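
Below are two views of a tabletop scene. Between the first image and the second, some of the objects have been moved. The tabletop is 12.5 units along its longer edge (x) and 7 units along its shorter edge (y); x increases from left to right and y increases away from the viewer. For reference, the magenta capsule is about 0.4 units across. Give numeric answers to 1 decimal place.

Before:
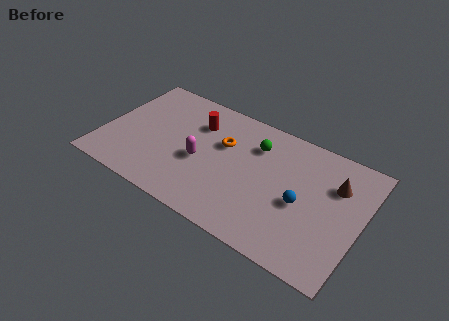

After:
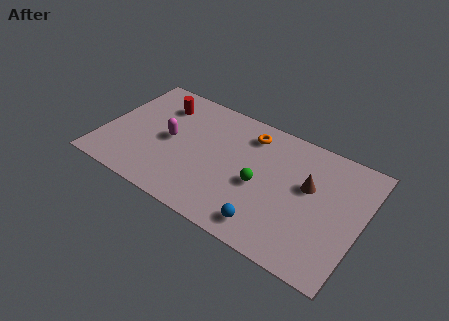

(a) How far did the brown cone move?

1.4

From (11.1, 4.9) to (9.9, 4.2), the brown cone covered √(1.2² + 0.7²) ≈ 1.4 units.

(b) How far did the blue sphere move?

2.4

From (9.7, 3.1) to (8.4, 1.1), the blue sphere covered √(1.3² + 2.0²) ≈ 2.4 units.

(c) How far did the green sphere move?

2.2

From (7.2, 5.2) to (7.7, 3.1), the green sphere covered √(0.5² + 2.1²) ≈ 2.2 units.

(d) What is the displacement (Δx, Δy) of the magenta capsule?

(-1.6, 0.5)

From the two frames, the magenta capsule sits at roughly (4.8, 3.0) before and (3.2, 3.5) after.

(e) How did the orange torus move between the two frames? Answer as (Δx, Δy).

(1.1, 1.2)

The orange torus was at about (5.7, 4.5) and moved to about (6.8, 5.7).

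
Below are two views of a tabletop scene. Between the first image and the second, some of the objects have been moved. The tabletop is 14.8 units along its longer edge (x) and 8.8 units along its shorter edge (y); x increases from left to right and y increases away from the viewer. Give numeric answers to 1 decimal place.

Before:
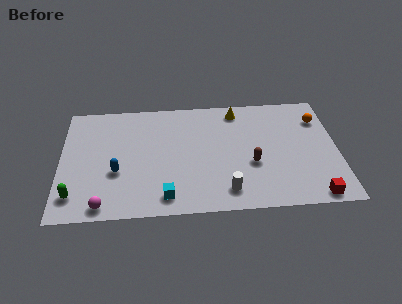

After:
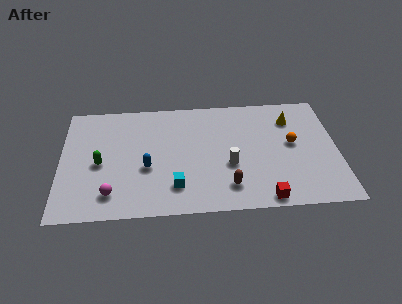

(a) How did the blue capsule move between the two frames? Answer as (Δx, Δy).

(1.6, 0.2)

The blue capsule was at about (3.0, 3.3) and moved to about (4.6, 3.5).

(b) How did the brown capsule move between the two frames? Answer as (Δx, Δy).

(-1.3, -1.6)

From the two frames, the brown capsule sits at roughly (10.2, 3.4) before and (8.9, 1.8) after.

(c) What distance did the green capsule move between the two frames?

2.6

From (0.8, 1.7) to (2.1, 4.0), the green capsule covered √(1.3² + 2.3²) ≈ 2.6 units.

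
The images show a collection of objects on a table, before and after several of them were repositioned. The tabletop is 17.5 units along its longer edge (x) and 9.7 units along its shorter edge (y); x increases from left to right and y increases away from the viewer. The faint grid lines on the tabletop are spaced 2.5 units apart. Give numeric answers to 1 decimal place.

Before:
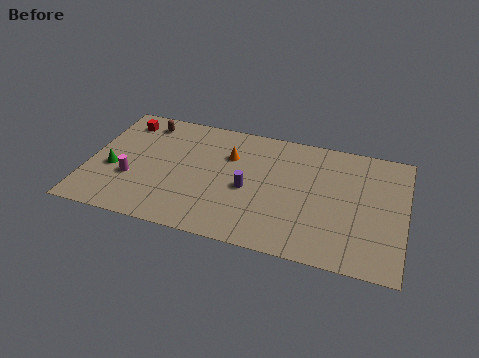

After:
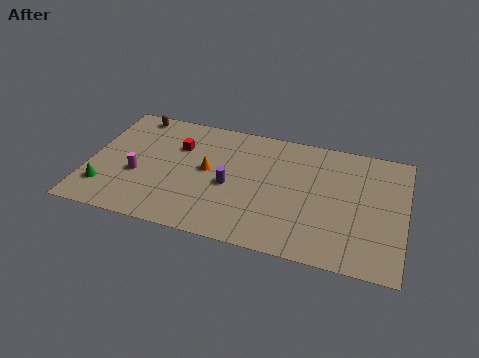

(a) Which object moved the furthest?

the red cube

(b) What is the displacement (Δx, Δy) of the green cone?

(-0.3, -1.6)

From the two frames, the green cone sits at roughly (1.4, 3.9) before and (1.1, 2.3) after.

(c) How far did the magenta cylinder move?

0.5

The magenta cylinder moved from about (2.5, 3.4) to (2.8, 3.8), a distance of √(0.3² + 0.4²) ≈ 0.5.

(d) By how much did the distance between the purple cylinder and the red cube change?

-4.3

They were about 8.2 units apart before and 3.9 after — 4.3 units closer together.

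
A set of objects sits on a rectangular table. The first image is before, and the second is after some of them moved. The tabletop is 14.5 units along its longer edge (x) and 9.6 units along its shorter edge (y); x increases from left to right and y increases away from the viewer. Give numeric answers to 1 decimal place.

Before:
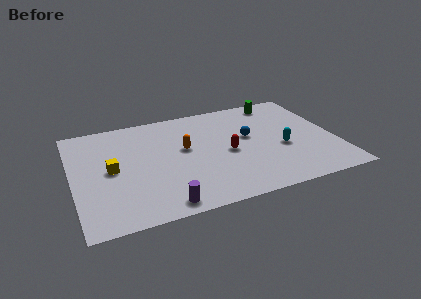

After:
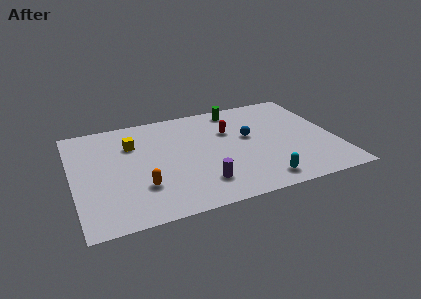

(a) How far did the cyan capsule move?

3.0

The cyan capsule moved from about (11.5, 3.9) to (10.0, 1.3), a distance of √(1.5² + 2.6²) ≈ 3.0.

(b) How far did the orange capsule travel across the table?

3.7

The orange capsule moved from about (6.2, 5.5) to (3.6, 2.8), a distance of √(2.6² + 2.7²) ≈ 3.7.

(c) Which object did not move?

the blue sphere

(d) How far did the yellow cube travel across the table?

2.4

The yellow cube moved from about (2.1, 4.8) to (3.4, 6.8), a distance of √(1.3² + 2.0²) ≈ 2.4.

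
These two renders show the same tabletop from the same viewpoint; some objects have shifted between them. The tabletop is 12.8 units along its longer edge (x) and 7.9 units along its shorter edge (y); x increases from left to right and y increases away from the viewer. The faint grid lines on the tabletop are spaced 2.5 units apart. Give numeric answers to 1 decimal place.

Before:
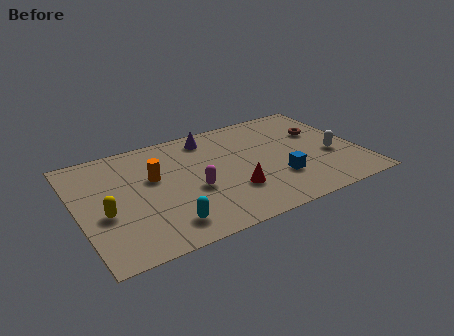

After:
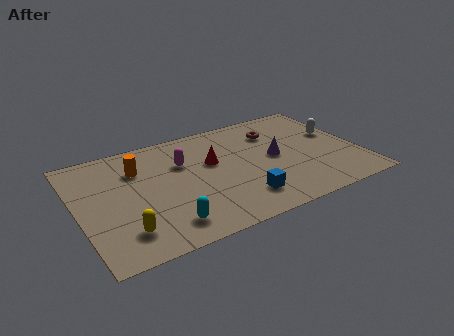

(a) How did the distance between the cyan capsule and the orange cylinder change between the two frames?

+1.0

They were about 3.4 units apart before and 4.4 after — 1.0 units further apart.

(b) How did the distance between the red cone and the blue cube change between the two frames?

+1.1

They were about 2.1 units apart before and 3.2 after — 1.1 units further apart.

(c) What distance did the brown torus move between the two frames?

2.2

From (11.3, 5.1) to (9.3, 5.9), the brown torus covered √(2.0² + 0.8²) ≈ 2.2 units.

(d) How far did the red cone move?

2.5

From (6.8, 2.4) to (6.2, 4.8), the red cone covered √(0.6² + 2.4²) ≈ 2.5 units.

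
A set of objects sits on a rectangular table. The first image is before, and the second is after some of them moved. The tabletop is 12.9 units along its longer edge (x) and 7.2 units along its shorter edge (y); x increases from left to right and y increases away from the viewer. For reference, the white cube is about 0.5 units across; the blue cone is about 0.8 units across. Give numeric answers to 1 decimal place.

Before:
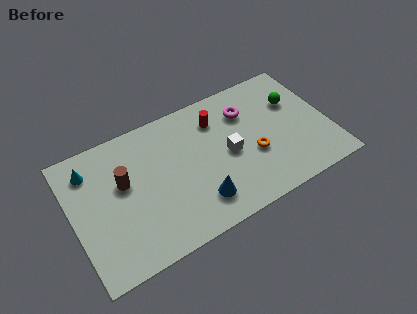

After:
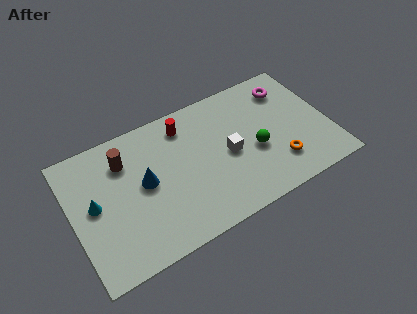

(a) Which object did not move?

the white cube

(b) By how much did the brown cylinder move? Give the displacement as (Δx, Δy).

(0.2, 1.1)

The brown cylinder was at about (2.6, 4.3) and moved to about (2.8, 5.4).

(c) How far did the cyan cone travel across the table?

1.9

The cyan cone was near (1.1, 5.7) before and (1.1, 3.8) after, so it travelled √(0.0² + 1.9²) ≈ 1.9 units.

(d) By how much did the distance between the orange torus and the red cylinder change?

+2.8

They were about 3.1 units apart before and 5.9 after — 2.8 units further apart.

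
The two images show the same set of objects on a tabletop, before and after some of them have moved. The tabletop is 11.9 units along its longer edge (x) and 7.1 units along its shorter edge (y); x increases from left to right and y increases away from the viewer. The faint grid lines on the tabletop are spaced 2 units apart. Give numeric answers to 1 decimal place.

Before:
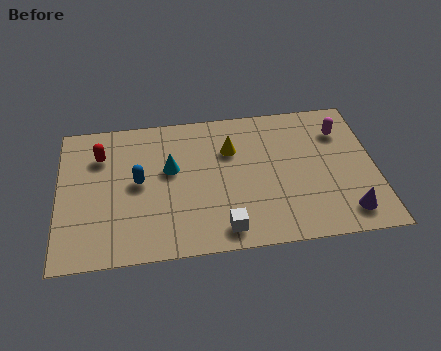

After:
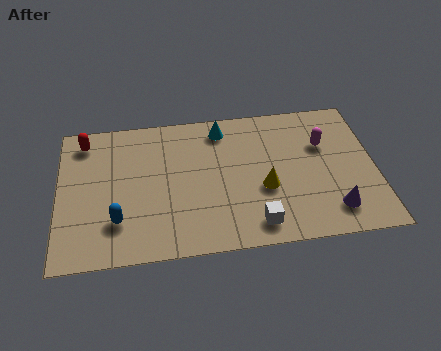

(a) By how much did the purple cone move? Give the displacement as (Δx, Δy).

(-0.5, 0.2)

The purple cone started near (10.7, 1.2) and ended near (10.2, 1.4).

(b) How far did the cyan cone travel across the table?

2.7

The cyan cone was near (4.2, 4.2) before and (6.2, 6.0) after, so it travelled √(2.0² + 1.8²) ≈ 2.7 units.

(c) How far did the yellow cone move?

2.4

The yellow cone moved from about (6.5, 4.9) to (7.7, 2.8), a distance of √(1.2² + 2.1²) ≈ 2.4.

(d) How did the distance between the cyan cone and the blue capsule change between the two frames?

+4.4

They were about 1.3 units apart before and 5.7 after — 4.4 units further apart.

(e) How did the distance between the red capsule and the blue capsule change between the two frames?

+2.2

Before: roughly 2.1 units apart; after: 4.3. That's 2.2 units further apart.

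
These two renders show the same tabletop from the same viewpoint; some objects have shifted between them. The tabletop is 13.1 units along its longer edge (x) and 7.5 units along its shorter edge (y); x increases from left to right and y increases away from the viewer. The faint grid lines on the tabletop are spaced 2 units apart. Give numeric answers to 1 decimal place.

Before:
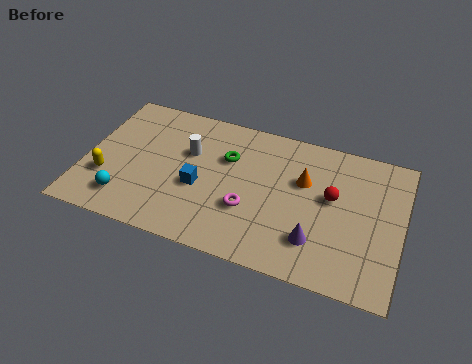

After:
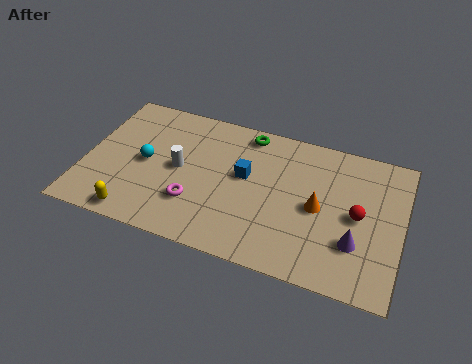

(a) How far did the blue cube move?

2.2

The blue cube moved from about (4.8, 3.1) to (6.6, 4.3), a distance of √(1.8² + 1.2²) ≈ 2.2.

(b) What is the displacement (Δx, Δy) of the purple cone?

(1.6, 0.4)

From the two frames, the purple cone sits at roughly (9.7, 1.9) before and (11.3, 2.3) after.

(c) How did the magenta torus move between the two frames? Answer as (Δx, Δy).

(-2.2, -0.4)

The magenta torus started near (6.9, 2.6) and ended near (4.7, 2.2).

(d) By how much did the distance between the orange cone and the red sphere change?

+0.3

They were about 1.3 units apart before and 1.6 after — 0.3 units further apart.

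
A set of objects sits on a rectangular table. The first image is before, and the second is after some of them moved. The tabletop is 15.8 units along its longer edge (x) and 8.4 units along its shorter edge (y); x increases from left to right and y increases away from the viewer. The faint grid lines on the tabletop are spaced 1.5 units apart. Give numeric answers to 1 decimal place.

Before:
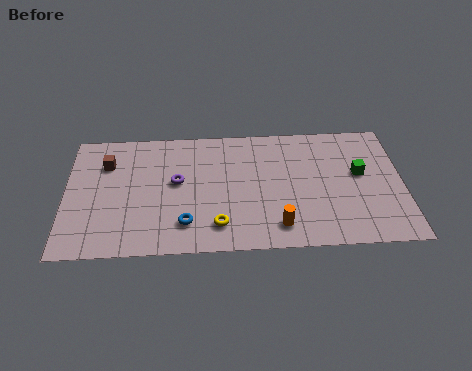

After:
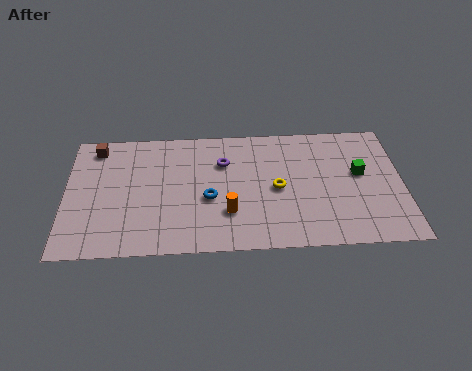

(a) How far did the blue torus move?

1.9

The blue torus moved from about (5.6, 1.9) to (6.7, 3.5), a distance of √(1.1² + 1.6²) ≈ 1.9.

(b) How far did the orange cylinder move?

2.5

The orange cylinder moved from about (9.9, 1.5) to (7.6, 2.5), a distance of √(2.3² + 1.0²) ≈ 2.5.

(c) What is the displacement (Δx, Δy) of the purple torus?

(2.2, 1.2)

The purple torus was at about (5.2, 4.7) and moved to about (7.4, 5.9).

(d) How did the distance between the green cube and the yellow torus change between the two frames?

-3.4

Before: roughly 7.4 units apart; after: 4.0. That's 3.4 units closer together.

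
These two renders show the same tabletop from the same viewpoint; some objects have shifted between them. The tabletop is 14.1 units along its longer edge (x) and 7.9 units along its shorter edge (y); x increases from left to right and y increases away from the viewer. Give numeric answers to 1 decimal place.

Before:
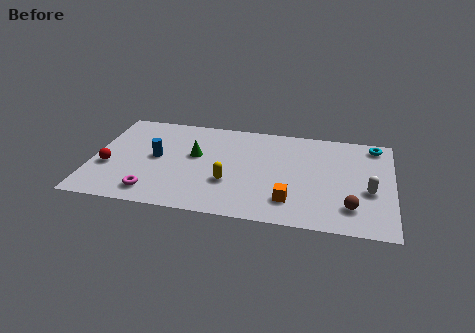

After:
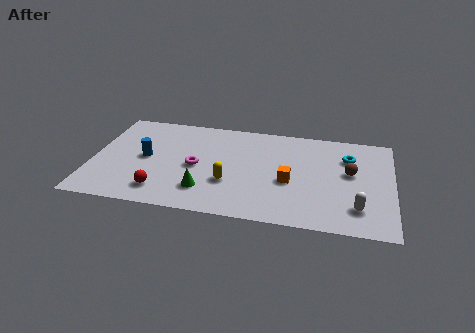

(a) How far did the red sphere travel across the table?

3.0

The red sphere moved from about (0.8, 3.0) to (3.4, 1.5), a distance of √(2.6² + 1.5²) ≈ 3.0.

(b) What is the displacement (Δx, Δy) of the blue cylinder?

(-0.5, -0.1)

The blue cylinder started near (3.0, 4.1) and ended near (2.5, 4.0).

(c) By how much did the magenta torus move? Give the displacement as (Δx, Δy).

(1.9, 2.4)

The magenta torus started near (3.0, 1.3) and ended near (4.9, 3.7).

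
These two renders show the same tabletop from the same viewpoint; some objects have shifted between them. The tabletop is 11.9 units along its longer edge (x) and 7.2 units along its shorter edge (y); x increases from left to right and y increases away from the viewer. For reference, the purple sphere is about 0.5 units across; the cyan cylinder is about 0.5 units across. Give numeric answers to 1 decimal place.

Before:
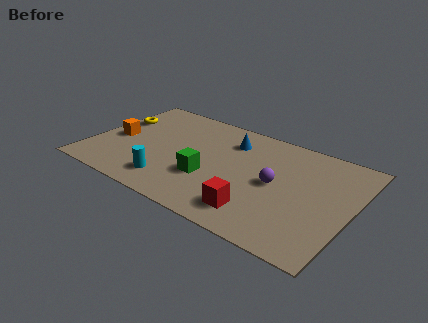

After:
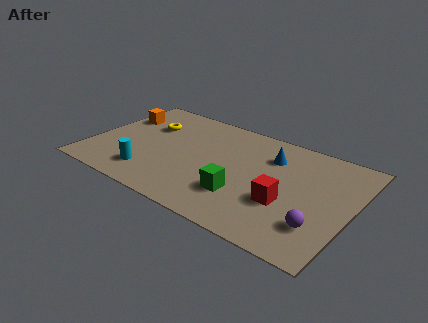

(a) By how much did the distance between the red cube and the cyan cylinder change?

+2.2

The distance was about 4.0 in the first image and 6.2 in the second, so they moved 2.2 units further apart.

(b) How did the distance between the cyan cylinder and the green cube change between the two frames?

+2.3

They were about 1.9 units apart before and 4.2 after — 2.3 units further apart.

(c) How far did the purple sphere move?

2.8

From (8.5, 3.6) to (10.7, 1.9), the purple sphere covered √(2.2² + 1.7²) ≈ 2.8 units.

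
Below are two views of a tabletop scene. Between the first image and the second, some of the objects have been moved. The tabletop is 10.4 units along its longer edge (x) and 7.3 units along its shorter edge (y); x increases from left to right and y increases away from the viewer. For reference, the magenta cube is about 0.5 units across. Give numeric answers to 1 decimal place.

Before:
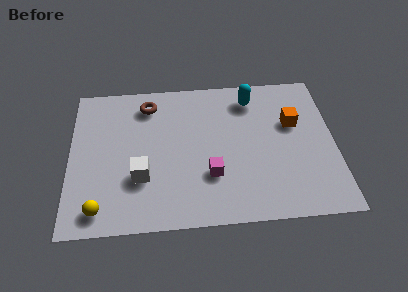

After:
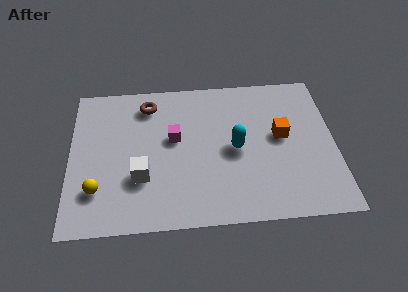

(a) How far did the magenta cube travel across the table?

2.4

The magenta cube was near (5.5, 2.3) before and (4.1, 4.2) after, so it travelled √(1.4² + 1.9²) ≈ 2.4 units.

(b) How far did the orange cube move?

0.8

The orange cube moved from about (8.8, 4.6) to (8.3, 4.0), a distance of √(0.5² + 0.6²) ≈ 0.8.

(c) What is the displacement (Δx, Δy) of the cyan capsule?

(-0.7, -2.5)

The cyan capsule was at about (7.2, 6.0) and moved to about (6.5, 3.5).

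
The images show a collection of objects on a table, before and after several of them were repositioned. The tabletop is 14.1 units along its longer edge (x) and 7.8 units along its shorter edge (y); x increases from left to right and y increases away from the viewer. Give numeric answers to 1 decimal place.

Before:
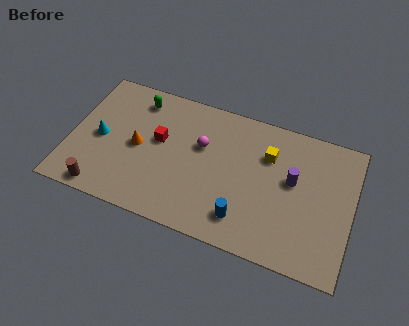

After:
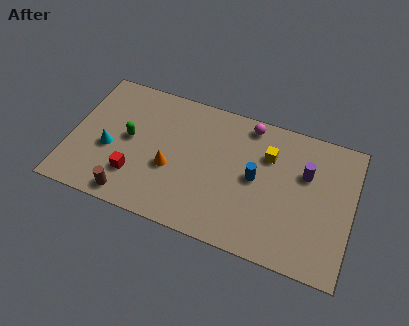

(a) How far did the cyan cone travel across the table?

0.7

The cyan cone moved from about (1.5, 3.7) to (2.0, 3.2), a distance of √(0.5² + 0.5²) ≈ 0.7.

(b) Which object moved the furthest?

the magenta sphere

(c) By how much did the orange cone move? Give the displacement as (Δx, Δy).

(1.7, -0.7)

The orange cone was at about (3.4, 3.8) and moved to about (5.1, 3.1).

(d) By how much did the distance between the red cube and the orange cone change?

+0.8

The distance was about 1.2 in the first image and 2.0 in the second, so they moved 0.8 units further apart.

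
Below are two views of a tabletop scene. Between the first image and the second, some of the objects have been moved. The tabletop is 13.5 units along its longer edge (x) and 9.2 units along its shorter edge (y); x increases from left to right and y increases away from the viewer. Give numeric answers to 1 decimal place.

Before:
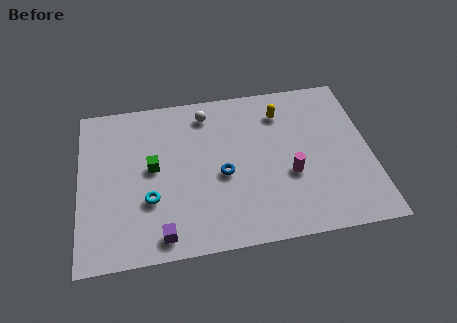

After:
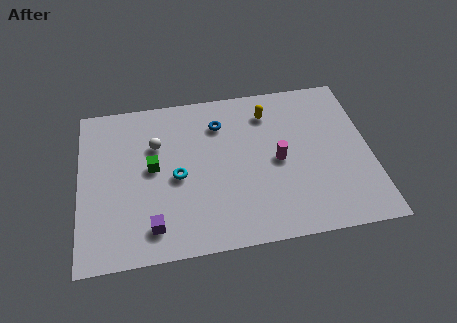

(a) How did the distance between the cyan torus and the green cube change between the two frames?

-0.5

Before: roughly 1.8 units apart; after: 1.3. That's 0.5 units closer together.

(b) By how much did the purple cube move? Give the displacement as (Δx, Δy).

(-0.4, 0.5)

From the two frames, the purple cube sits at roughly (3.7, 1.1) before and (3.3, 1.6) after.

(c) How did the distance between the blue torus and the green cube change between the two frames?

+0.5

The distance was about 3.3 in the first image and 3.8 in the second, so they moved 0.5 units further apart.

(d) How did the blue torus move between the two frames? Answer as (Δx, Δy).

(0.0, 3.0)

From the two frames, the blue torus sits at roughly (6.6, 4.0) before and (6.6, 7.0) after.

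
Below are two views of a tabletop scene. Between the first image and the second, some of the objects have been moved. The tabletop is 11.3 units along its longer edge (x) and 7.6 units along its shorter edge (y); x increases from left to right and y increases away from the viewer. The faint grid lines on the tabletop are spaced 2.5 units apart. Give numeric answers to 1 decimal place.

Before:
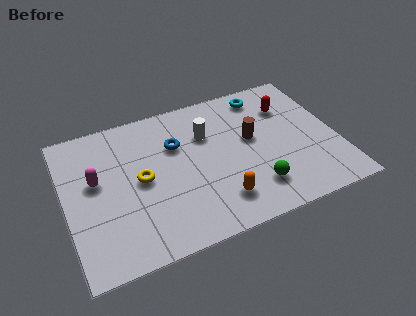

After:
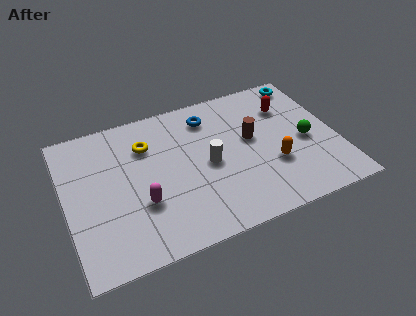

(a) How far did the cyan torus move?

1.8

From (8.6, 6.5) to (10.4, 6.7), the cyan torus covered √(1.8² + 0.2²) ≈ 1.8 units.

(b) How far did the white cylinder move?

1.6

The white cylinder moved from about (6.0, 5.2) to (5.9, 3.6), a distance of √(0.1² + 1.6²) ≈ 1.6.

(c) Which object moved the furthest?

the green sphere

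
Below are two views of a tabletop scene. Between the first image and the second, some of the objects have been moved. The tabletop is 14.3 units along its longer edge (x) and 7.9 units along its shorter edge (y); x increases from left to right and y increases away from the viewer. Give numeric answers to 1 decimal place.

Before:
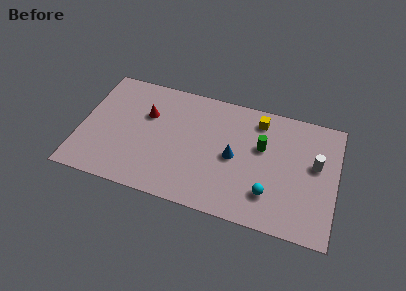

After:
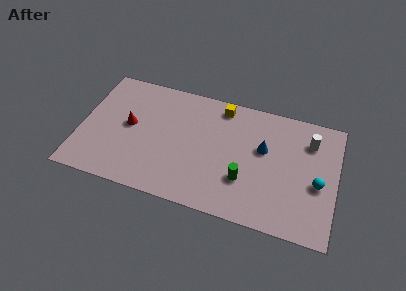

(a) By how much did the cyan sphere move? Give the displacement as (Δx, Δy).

(2.6, 1.4)

The cyan sphere was at about (10.7, 2.0) and moved to about (13.3, 3.4).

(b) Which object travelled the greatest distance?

the cyan sphere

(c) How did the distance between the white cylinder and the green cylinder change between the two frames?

+1.9

Before: roughly 3.0 units apart; after: 4.9. That's 1.9 units further apart.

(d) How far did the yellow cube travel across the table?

2.1

The yellow cube was near (9.8, 6.6) before and (7.7, 6.9) after, so it travelled √(2.1² + 0.3²) ≈ 2.1 units.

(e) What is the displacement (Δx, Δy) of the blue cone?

(1.6, 1.0)

The blue cone was at about (8.6, 3.8) and moved to about (10.2, 4.8).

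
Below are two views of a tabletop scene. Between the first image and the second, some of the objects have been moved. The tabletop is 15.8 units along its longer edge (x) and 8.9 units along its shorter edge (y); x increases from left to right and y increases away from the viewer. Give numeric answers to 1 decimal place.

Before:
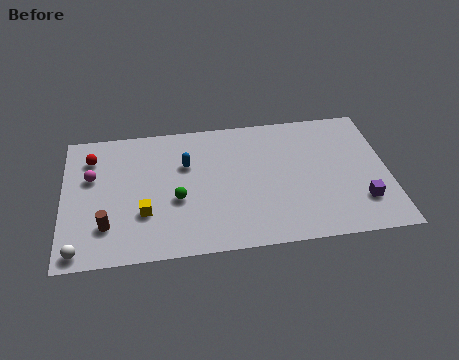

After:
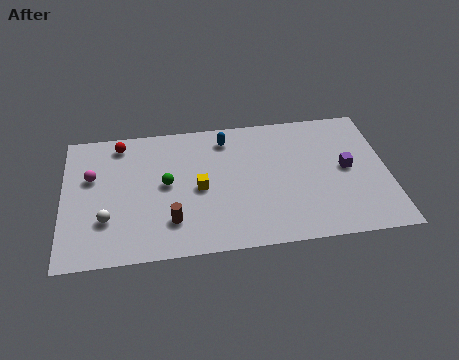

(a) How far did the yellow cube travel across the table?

3.0

From (3.9, 2.9) to (6.6, 4.2), the yellow cube covered √(2.7² + 1.3²) ≈ 3.0 units.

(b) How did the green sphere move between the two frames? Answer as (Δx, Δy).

(-0.5, 1.1)

From the two frames, the green sphere sits at roughly (5.5, 3.6) before and (5.0, 4.7) after.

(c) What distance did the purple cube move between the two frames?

2.4

The purple cube moved from about (14.4, 2.3) to (13.8, 4.6), a distance of √(0.6² + 2.3²) ≈ 2.4.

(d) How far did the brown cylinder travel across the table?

3.1

The brown cylinder moved from about (2.1, 2.3) to (5.2, 2.2), a distance of √(3.1² + 0.1²) ≈ 3.1.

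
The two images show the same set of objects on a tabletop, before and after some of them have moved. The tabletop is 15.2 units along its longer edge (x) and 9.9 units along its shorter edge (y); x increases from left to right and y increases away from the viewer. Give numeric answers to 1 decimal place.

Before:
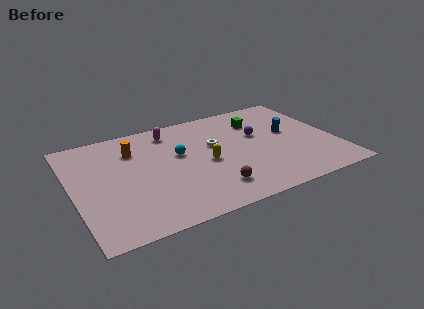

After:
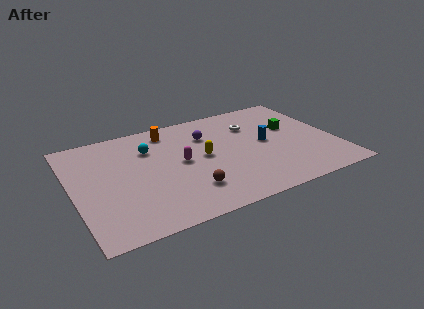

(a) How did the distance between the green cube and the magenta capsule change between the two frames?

+1.6

The distance was about 5.2 in the first image and 6.8 in the second, so they moved 1.6 units further apart.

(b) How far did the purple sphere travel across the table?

3.1

From (10.9, 6.0) to (8.0, 7.1), the purple sphere covered √(2.9² + 1.1²) ≈ 3.1 units.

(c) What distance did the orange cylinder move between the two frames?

2.5

From (3.7, 7.3) to (5.9, 8.4), the orange cylinder covered √(2.2² + 1.1²) ≈ 2.5 units.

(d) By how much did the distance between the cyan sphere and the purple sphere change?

-1.3

They were about 4.7 units apart before and 3.4 after — 1.3 units closer together.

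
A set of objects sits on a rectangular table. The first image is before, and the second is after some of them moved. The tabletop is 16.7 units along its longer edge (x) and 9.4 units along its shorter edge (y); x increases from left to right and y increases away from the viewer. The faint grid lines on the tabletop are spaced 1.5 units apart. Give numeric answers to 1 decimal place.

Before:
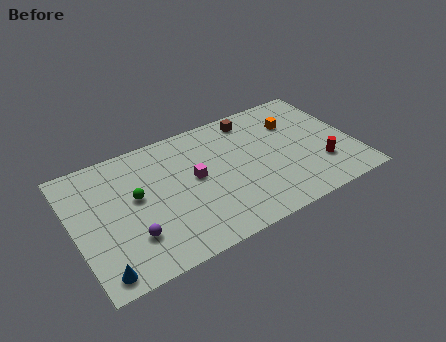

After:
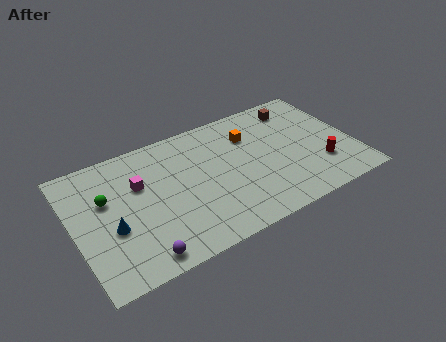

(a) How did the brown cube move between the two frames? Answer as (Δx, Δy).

(2.8, -0.3)

The brown cube was at about (11.1, 8.1) and moved to about (13.9, 7.8).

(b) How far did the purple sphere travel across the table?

1.5

From (3.1, 2.6) to (3.4, 1.1), the purple sphere covered √(0.3² + 1.5²) ≈ 1.5 units.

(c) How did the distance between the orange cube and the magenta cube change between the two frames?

+0.3

The distance was about 6.5 in the first image and 6.8 in the second, so they moved 0.3 units further apart.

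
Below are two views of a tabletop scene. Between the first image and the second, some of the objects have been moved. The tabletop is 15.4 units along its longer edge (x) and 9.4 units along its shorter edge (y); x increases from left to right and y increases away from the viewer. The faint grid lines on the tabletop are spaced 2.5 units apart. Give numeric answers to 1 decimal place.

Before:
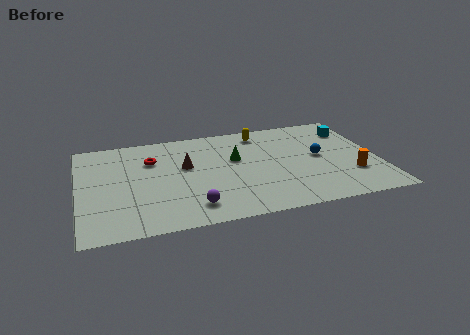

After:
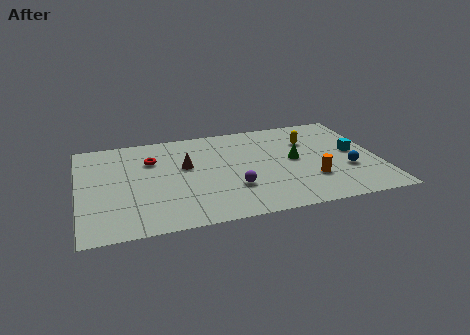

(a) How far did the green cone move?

3.1

From (8.1, 5.7) to (11.1, 4.9), the green cone covered √(3.0² + 0.8²) ≈ 3.1 units.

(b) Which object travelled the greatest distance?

the green cone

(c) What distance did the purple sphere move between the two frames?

2.5

The purple sphere moved from about (5.6, 1.7) to (7.8, 2.9), a distance of √(2.2² + 1.2²) ≈ 2.5.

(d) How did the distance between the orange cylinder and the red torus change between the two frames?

-1.9

Before: roughly 10.8 units apart; after: 8.9. That's 1.9 units closer together.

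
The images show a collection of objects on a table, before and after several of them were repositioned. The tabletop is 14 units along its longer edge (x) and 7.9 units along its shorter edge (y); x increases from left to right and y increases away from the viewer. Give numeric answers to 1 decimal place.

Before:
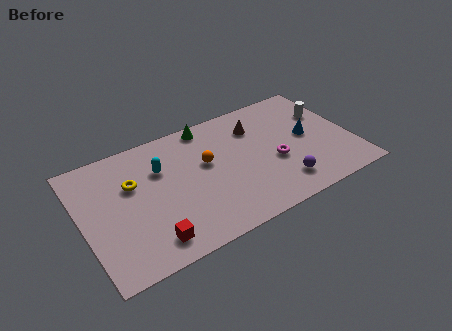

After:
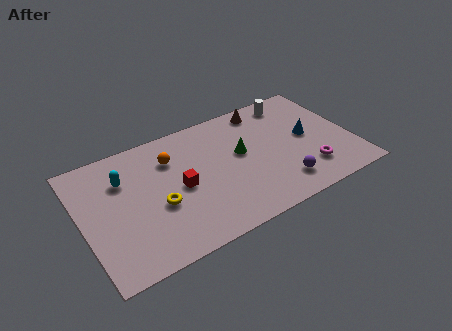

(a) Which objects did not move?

the purple sphere and the blue cone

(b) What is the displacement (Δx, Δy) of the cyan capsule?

(-1.9, 0.2)

The cyan capsule was at about (4.2, 5.4) and moved to about (2.3, 5.6).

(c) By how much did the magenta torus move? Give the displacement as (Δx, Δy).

(1.6, -1.3)

The magenta torus started near (9.9, 3.2) and ended near (11.5, 1.9).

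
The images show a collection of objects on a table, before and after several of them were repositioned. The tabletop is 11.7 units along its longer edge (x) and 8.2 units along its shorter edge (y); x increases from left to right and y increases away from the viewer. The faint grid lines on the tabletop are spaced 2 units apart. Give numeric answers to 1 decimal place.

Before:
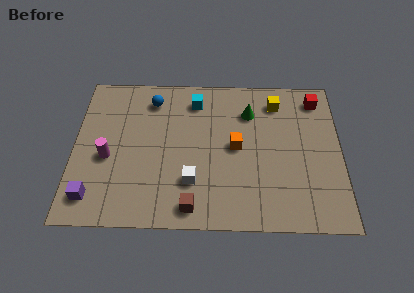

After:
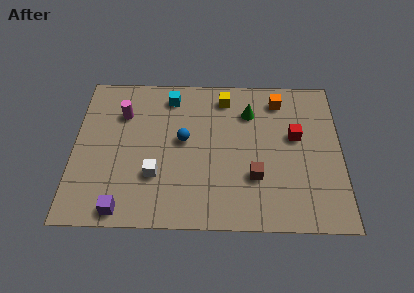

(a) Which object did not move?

the green cone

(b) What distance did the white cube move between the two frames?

1.6

The white cube was near (5.2, 2.3) before and (3.6, 2.6) after, so it travelled √(1.6² + 0.3²) ≈ 1.6 units.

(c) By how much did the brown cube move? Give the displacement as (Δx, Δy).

(2.7, 1.6)

The brown cube started near (5.2, 1.0) and ended near (7.9, 2.6).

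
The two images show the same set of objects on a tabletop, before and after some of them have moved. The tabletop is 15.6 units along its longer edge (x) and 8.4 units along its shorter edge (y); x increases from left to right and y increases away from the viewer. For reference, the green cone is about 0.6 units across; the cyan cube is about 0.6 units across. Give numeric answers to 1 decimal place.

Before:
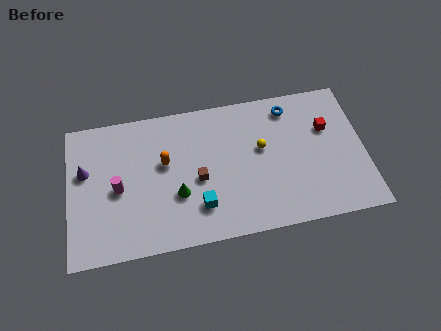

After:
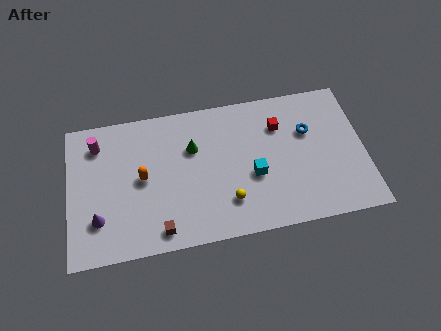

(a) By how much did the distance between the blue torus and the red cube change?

-0.9

They were about 2.5 units apart before and 1.6 after — 0.9 units closer together.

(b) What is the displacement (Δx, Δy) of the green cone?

(0.9, 2.6)

The green cone was at about (5.7, 3.0) and moved to about (6.6, 5.6).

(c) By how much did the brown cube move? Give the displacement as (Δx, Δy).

(-2.1, -2.6)

From the two frames, the brown cube sits at roughly (6.8, 3.7) before and (4.7, 1.1) after.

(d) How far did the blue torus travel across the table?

1.8

From (11.8, 7.1) to (12.7, 5.5), the blue torus covered √(0.9² + 1.6²) ≈ 1.8 units.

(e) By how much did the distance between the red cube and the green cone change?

-3.8

They were about 8.4 units apart before and 4.6 after — 3.8 units closer together.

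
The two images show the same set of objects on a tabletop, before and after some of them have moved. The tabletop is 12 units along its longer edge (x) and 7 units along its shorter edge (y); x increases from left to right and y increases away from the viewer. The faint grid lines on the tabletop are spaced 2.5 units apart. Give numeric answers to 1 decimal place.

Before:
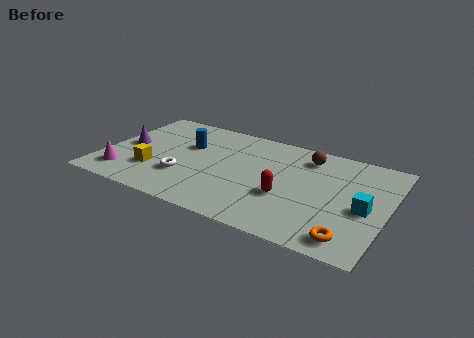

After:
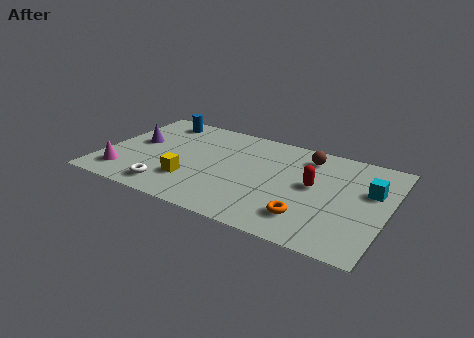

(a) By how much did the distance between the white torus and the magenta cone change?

-0.6

Before: roughly 2.6 units apart; after: 2.0. That's 0.6 units closer together.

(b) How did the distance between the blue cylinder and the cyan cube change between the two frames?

+1.6

They were about 7.8 units apart before and 9.4 after — 1.6 units further apart.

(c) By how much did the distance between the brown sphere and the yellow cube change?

-1.3

They were about 7.1 units apart before and 5.8 after — 1.3 units closer together.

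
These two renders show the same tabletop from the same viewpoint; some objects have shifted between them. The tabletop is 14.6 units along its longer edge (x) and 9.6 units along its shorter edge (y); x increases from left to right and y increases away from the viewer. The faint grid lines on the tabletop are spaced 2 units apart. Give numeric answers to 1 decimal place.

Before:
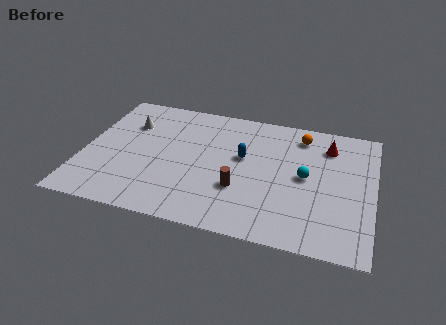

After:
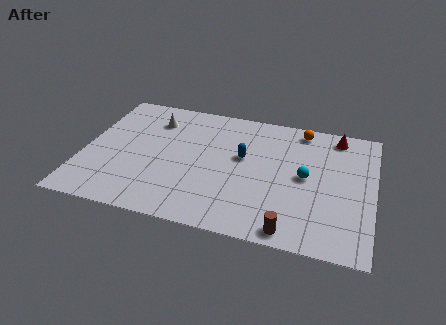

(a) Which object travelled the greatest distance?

the brown cylinder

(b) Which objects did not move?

the blue capsule and the cyan sphere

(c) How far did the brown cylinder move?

3.5

The brown cylinder was near (8.0, 3.2) before and (10.7, 0.9) after, so it travelled √(2.7² + 2.3²) ≈ 3.5 units.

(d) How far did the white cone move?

1.3

The white cone was near (2.1, 6.8) before and (3.3, 7.4) after, so it travelled √(1.2² + 0.6²) ≈ 1.3 units.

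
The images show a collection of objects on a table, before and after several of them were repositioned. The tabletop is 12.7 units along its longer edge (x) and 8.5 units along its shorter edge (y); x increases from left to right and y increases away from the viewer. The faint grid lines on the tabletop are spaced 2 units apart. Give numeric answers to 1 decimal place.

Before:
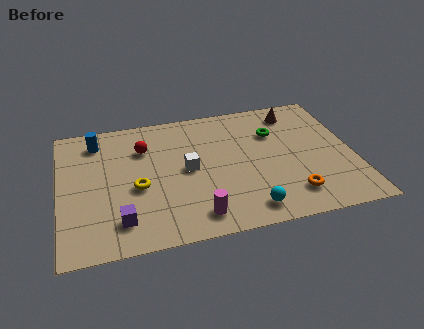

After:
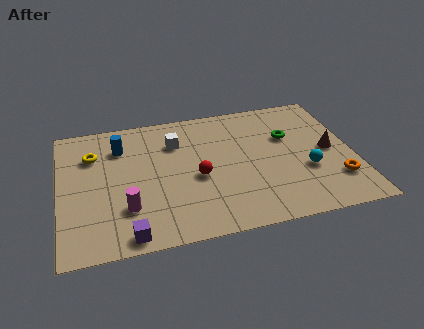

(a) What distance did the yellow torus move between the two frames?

3.1

The yellow torus was near (3.3, 3.6) before and (1.5, 6.1) after, so it travelled √(1.8² + 2.5²) ≈ 3.1 units.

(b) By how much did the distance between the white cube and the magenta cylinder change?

+1.4

The distance was about 3.0 in the first image and 4.4 in the second, so they moved 1.4 units further apart.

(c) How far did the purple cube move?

0.9

The purple cube was near (2.5, 1.7) before and (2.8, 0.8) after, so it travelled √(0.3² + 0.9²) ≈ 0.9 units.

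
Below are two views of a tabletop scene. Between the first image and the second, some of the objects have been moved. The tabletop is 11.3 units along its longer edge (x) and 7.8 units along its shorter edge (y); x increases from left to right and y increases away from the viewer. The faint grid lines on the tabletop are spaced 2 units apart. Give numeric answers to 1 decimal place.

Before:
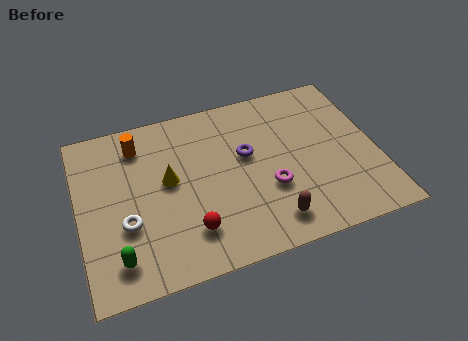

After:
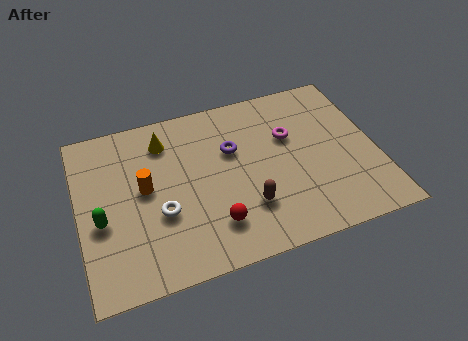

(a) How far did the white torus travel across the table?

1.3

The white torus moved from about (1.7, 2.8) to (3.0, 2.9), a distance of √(1.3² + 0.1²) ≈ 1.3.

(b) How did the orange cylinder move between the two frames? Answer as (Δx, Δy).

(0.1, -2.1)

The orange cylinder started near (2.4, 6.3) and ended near (2.5, 4.2).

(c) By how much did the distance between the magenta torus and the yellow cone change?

+0.9

The distance was about 4.0 in the first image and 4.9 in the second, so they moved 0.9 units further apart.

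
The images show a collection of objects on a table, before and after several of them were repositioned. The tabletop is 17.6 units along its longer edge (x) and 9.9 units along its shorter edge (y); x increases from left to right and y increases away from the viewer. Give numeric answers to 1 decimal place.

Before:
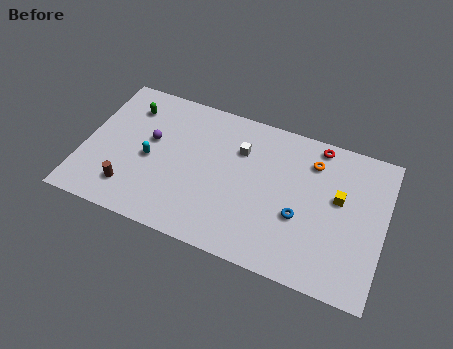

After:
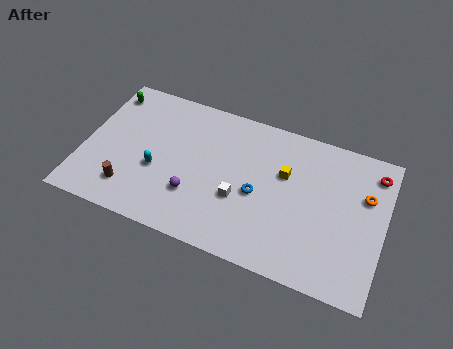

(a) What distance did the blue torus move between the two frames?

2.6

From (12.8, 3.8) to (10.3, 4.4), the blue torus covered √(2.5² + 0.6²) ≈ 2.6 units.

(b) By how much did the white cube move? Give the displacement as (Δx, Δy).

(0.3, -3.3)

The white cube started near (9.0, 7.0) and ended near (9.3, 3.7).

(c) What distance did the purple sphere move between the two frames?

4.0

The purple sphere moved from about (3.8, 5.8) to (6.7, 3.0), a distance of √(2.9² + 2.8²) ≈ 4.0.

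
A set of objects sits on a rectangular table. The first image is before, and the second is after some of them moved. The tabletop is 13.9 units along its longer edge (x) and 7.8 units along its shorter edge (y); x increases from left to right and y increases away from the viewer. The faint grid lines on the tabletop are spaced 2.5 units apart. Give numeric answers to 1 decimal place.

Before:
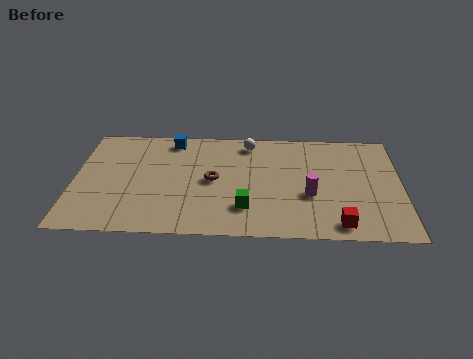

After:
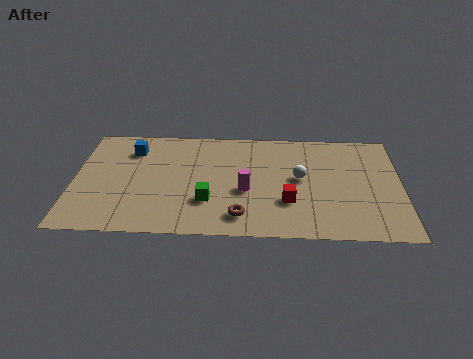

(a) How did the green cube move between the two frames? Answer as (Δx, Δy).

(-1.6, 0.4)

The green cube started near (7.3, 2.0) and ended near (5.7, 2.4).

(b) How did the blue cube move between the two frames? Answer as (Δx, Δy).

(-1.7, -0.8)

The blue cube started near (4.1, 6.8) and ended near (2.4, 6.0).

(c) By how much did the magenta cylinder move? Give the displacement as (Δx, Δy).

(-2.7, 0.2)

The magenta cylinder was at about (10.0, 3.0) and moved to about (7.3, 3.2).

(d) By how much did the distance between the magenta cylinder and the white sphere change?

-2.0

Before: roughly 4.5 units apart; after: 2.5. That's 2.0 units closer together.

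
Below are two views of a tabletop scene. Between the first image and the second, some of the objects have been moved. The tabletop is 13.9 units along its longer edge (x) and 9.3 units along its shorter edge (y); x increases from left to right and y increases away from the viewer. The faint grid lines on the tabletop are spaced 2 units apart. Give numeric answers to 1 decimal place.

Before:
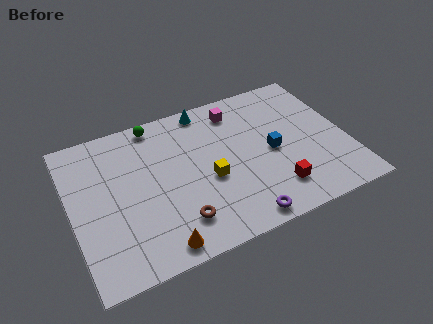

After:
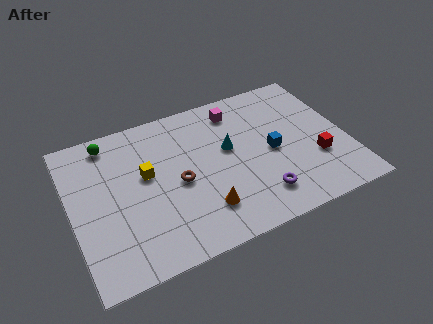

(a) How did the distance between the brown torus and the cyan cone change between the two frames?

-3.9

The distance was about 6.8 in the first image and 2.9 in the second, so they moved 3.9 units closer together.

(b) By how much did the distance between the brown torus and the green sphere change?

-1.5

They were about 6.4 units apart before and 4.9 after — 1.5 units closer together.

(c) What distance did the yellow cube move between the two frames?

3.4

From (6.8, 3.9) to (3.8, 5.4), the yellow cube covered √(3.0² + 1.5²) ≈ 3.4 units.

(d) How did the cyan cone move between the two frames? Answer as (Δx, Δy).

(0.8, -3.0)

The cyan cone started near (7.2, 8.4) and ended near (8.0, 5.4).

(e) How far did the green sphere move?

2.4

From (4.6, 8.4) to (2.2, 8.1), the green sphere covered √(2.4² + 0.3²) ≈ 2.4 units.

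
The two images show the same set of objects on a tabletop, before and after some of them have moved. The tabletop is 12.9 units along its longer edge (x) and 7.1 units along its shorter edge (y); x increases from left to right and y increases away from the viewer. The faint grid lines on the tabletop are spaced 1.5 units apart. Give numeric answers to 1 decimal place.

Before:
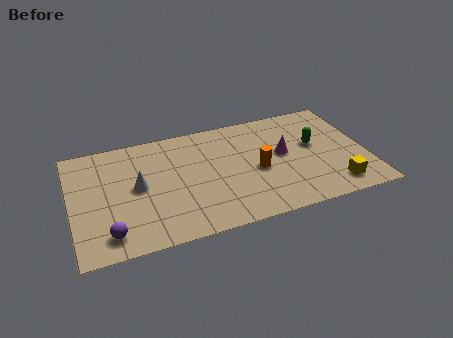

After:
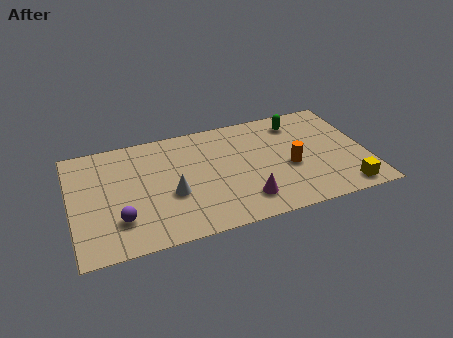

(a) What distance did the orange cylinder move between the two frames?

1.4

From (8.1, 3.2) to (9.5, 3.0), the orange cylinder covered √(1.4² + 0.2²) ≈ 1.4 units.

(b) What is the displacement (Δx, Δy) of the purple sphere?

(0.5, 0.7)

The purple sphere started near (1.5, 1.2) and ended near (2.0, 1.9).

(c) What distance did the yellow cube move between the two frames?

0.5

The yellow cube was near (11.3, 1.2) before and (11.7, 0.9) after, so it travelled √(0.4² + 0.3²) ≈ 0.5 units.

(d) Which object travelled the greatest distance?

the magenta cone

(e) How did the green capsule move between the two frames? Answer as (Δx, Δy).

(-0.6, 1.7)

The green capsule started near (10.7, 4.1) and ended near (10.1, 5.8).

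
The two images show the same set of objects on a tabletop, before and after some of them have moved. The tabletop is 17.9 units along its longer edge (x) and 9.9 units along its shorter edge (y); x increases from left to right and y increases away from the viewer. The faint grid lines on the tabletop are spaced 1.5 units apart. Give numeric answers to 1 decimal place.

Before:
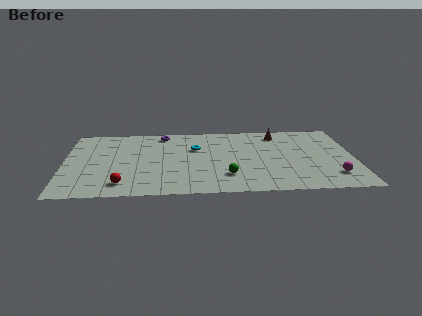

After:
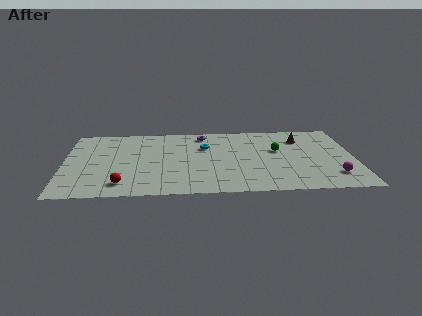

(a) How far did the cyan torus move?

0.6

The cyan torus was near (8.1, 6.5) before and (8.7, 6.7) after, so it travelled √(0.6² + 0.2²) ≈ 0.6 units.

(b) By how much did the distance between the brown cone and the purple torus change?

-1.0

Before: roughly 7.2 units apart; after: 6.2. That's 1.0 units closer together.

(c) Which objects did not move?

the red sphere and the magenta sphere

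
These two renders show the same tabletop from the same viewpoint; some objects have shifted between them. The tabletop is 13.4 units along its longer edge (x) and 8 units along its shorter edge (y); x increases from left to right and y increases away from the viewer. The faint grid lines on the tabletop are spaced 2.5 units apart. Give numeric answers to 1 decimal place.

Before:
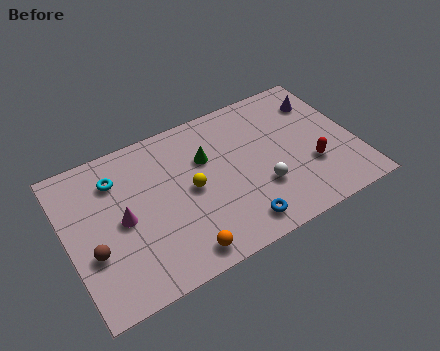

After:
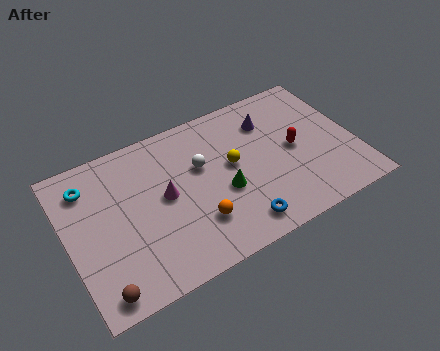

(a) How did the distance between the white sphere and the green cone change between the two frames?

-1.5

The distance was about 3.5 in the first image and 2.0 in the second, so they moved 1.5 units closer together.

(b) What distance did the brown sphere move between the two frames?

2.0

The brown sphere was near (1.0, 2.9) before and (1.1, 0.9) after, so it travelled √(0.1² + 2.0²) ≈ 2.0 units.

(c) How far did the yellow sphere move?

2.0

From (5.7, 4.0) to (7.7, 4.4), the yellow sphere covered √(2.0² + 0.4²) ≈ 2.0 units.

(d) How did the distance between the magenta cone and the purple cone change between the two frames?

-4.4

Before: roughly 9.9 units apart; after: 5.5. That's 4.4 units closer together.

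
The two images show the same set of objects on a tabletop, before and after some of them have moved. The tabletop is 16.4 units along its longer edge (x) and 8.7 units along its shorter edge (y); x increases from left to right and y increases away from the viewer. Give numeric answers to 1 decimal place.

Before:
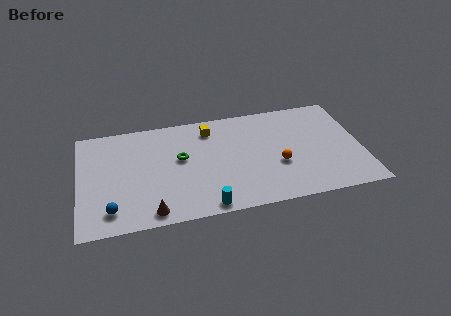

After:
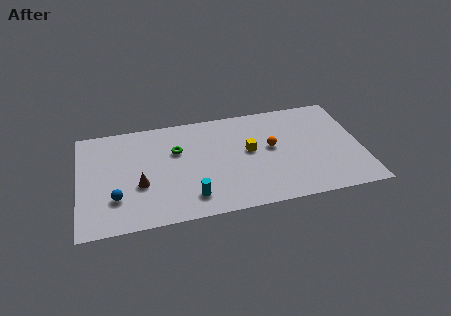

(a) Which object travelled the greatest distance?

the yellow cube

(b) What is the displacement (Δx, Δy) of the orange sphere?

(-0.3, 1.5)

From the two frames, the orange sphere sits at roughly (11.5, 3.3) before and (11.2, 4.8) after.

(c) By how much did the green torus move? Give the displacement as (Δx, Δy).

(-0.2, 0.7)

The green torus started near (5.9, 5.0) and ended near (5.7, 5.7).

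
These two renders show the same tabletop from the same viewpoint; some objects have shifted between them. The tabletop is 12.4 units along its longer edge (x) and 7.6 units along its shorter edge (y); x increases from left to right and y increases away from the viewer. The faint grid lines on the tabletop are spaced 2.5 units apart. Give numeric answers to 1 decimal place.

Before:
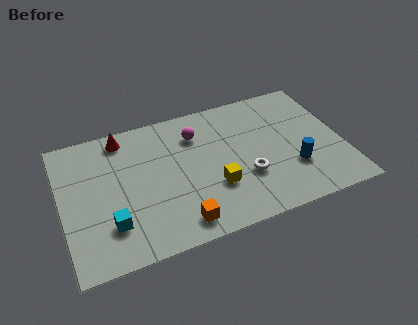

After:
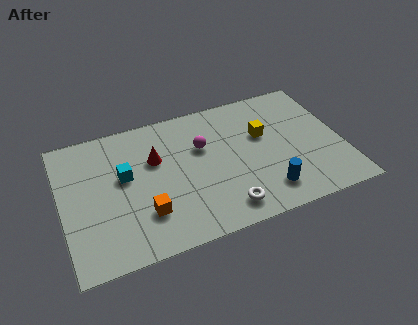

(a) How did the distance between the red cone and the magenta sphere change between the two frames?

-1.2

The distance was about 3.3 in the first image and 2.1 in the second, so they moved 1.2 units closer together.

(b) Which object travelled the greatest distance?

the yellow cube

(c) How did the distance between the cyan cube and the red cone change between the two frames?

-3.2

Before: roughly 4.7 units apart; after: 1.5. That's 3.2 units closer together.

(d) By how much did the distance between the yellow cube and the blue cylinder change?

-0.3

Before: roughly 3.5 units apart; after: 3.2. That's 0.3 units closer together.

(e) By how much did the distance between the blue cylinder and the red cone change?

-2.6

Before: roughly 8.3 units apart; after: 5.7. That's 2.6 units closer together.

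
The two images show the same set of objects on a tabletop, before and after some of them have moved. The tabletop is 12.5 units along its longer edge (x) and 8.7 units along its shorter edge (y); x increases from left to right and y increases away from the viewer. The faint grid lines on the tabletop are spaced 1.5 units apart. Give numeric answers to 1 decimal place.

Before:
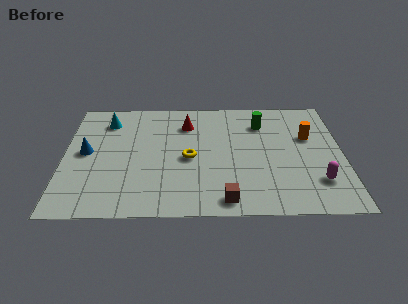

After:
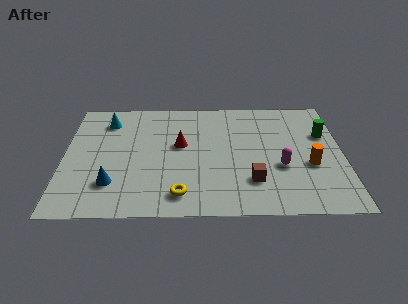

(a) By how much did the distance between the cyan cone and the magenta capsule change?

-1.9

They were about 10.5 units apart before and 8.6 after — 1.9 units closer together.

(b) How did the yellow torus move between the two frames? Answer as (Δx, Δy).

(-0.4, -2.6)

From the two frames, the yellow torus sits at roughly (5.6, 4.0) before and (5.2, 1.4) after.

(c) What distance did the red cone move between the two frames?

1.6

From (5.5, 6.6) to (5.2, 5.0), the red cone covered √(0.3² + 1.6²) ≈ 1.6 units.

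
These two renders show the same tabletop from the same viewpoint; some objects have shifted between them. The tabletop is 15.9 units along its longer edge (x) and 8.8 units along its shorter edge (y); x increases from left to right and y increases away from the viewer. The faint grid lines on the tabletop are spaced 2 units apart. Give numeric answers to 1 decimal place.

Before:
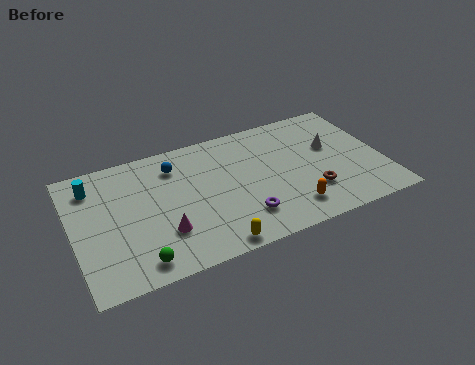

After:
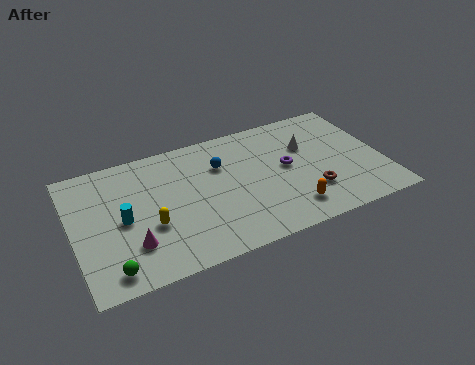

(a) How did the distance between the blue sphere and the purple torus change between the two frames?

-2.1

The distance was about 5.7 in the first image and 3.6 in the second, so they moved 2.1 units closer together.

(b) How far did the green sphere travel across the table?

1.4

The green sphere moved from about (3.0, 1.2) to (1.6, 1.2), a distance of √(1.4² + 0.0²) ≈ 1.4.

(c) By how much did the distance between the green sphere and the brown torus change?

+1.4

Before: roughly 9.1 units apart; after: 10.5. That's 1.4 units further apart.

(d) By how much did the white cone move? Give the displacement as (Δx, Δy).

(-1.2, 0.5)

The white cone was at about (13.4, 5.3) and moved to about (12.2, 5.8).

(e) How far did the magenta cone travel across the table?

1.6

The magenta cone moved from about (4.4, 2.6) to (2.8, 2.4), a distance of √(1.6² + 0.2²) ≈ 1.6.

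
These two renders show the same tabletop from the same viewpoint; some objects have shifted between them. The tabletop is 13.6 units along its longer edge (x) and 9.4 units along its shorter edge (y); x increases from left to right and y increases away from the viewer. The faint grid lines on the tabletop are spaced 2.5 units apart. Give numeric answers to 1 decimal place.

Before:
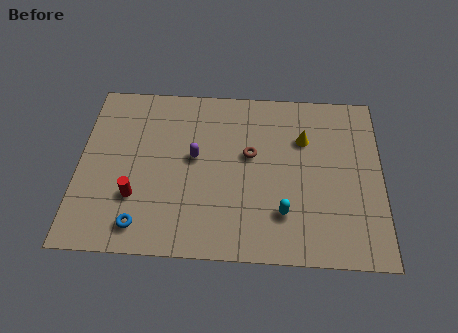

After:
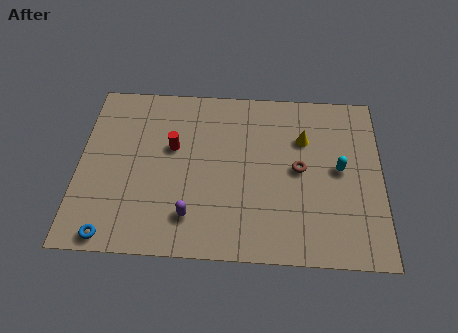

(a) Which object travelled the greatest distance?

the cyan capsule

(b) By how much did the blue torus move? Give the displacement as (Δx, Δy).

(-1.3, -0.6)

From the two frames, the blue torus sits at roughly (2.9, 1.4) before and (1.6, 0.8) after.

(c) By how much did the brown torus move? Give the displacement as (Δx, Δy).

(2.2, -0.7)

The brown torus started near (7.7, 5.5) and ended near (9.9, 4.8).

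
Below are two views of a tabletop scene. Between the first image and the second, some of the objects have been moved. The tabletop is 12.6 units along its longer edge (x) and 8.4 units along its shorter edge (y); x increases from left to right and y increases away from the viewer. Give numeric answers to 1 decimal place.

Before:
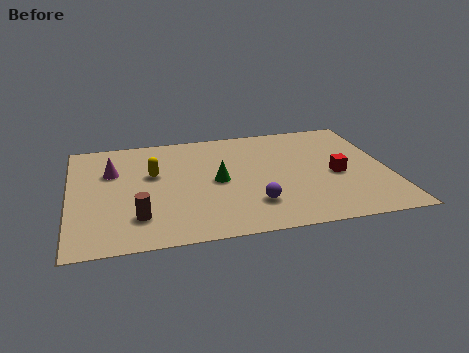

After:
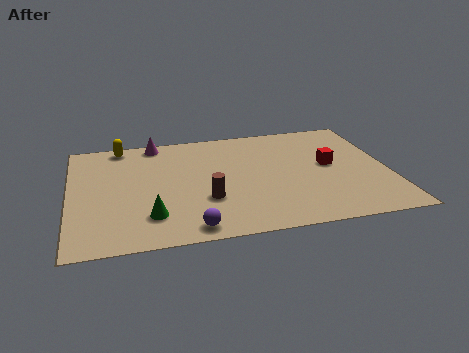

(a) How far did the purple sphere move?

2.8

The purple sphere was near (7.1, 2.1) before and (4.6, 0.9) after, so it travelled √(2.5² + 1.2²) ≈ 2.8 units.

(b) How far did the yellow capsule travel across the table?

2.8

The yellow capsule moved from about (3.3, 5.1) to (2.1, 7.6), a distance of √(1.2² + 2.5²) ≈ 2.8.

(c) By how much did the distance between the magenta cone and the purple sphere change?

+0.4

They were about 6.4 units apart before and 6.8 after — 0.4 units further apart.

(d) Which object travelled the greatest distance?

the green cone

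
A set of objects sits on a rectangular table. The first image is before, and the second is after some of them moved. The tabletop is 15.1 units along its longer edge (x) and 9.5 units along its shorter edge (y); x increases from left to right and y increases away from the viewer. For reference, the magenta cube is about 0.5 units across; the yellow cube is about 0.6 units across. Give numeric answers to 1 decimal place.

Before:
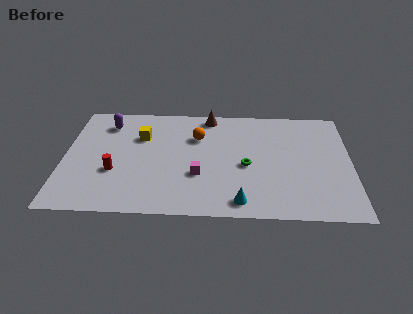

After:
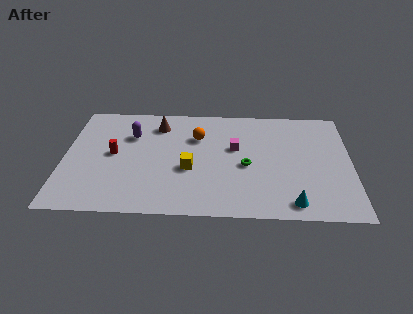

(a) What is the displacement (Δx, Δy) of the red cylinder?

(-0.1, 1.5)

The red cylinder was at about (2.7, 3.4) and moved to about (2.6, 4.9).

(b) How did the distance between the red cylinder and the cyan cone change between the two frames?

+3.1

They were about 7.0 units apart before and 10.1 after — 3.1 units further apart.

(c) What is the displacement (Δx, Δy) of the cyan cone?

(2.7, 0.0)

From the two frames, the cyan cone sits at roughly (9.3, 1.2) before and (12.0, 1.2) after.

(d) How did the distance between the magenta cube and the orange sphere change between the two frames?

-1.1

The distance was about 3.3 in the first image and 2.2 in the second, so they moved 1.1 units closer together.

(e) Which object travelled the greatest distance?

the yellow cube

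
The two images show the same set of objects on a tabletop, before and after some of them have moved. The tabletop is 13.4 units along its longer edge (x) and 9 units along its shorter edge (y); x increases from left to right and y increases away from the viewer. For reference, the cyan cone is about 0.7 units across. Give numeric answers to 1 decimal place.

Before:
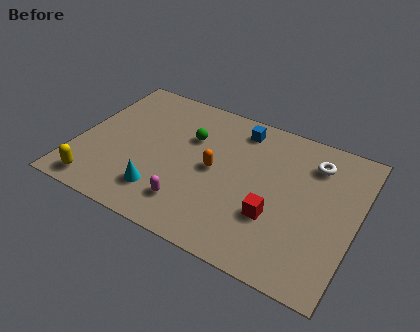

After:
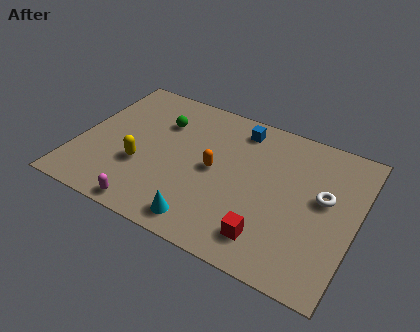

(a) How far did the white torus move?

2.0

From (11.1, 7.0) to (11.8, 5.1), the white torus covered √(0.7² + 1.9²) ≈ 2.0 units.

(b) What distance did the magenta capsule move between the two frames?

2.1

The magenta capsule was near (5.8, 1.9) before and (4.0, 0.8) after, so it travelled √(1.8² + 1.1²) ≈ 2.1 units.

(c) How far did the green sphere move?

1.6

The green sphere moved from about (5.2, 6.0) to (3.7, 6.4), a distance of √(1.5² + 0.4²) ≈ 1.6.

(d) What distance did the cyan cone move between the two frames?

2.3

From (4.4, 2.0) to (6.6, 1.2), the cyan cone covered √(2.2² + 0.8²) ≈ 2.3 units.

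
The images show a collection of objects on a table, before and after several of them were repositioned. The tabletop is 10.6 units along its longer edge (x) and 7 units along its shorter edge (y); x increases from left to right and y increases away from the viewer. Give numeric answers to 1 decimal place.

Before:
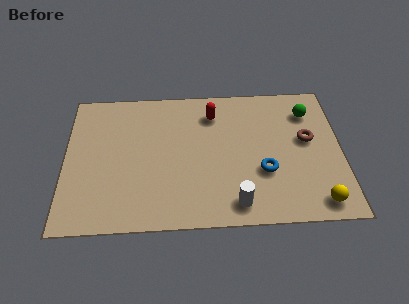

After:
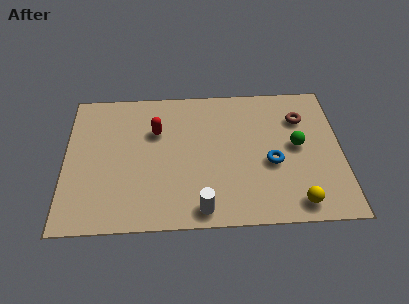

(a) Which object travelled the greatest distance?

the red capsule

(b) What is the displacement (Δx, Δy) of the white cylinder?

(-1.3, -0.2)

From the two frames, the white cylinder sits at roughly (6.5, 1.0) before and (5.2, 0.8) after.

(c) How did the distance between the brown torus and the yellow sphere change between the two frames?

+1.1

Before: roughly 3.1 units apart; after: 4.2. That's 1.1 units further apart.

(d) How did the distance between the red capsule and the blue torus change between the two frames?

+1.2

They were about 3.6 units apart before and 4.8 after — 1.2 units further apart.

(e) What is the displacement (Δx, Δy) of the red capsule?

(-2.2, -0.8)

The red capsule started near (5.7, 5.5) and ended near (3.5, 4.7).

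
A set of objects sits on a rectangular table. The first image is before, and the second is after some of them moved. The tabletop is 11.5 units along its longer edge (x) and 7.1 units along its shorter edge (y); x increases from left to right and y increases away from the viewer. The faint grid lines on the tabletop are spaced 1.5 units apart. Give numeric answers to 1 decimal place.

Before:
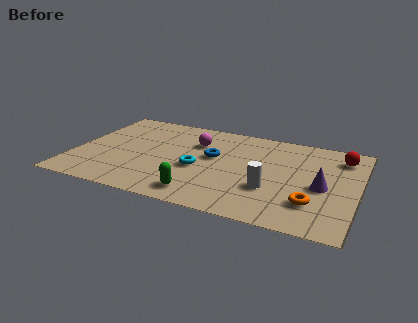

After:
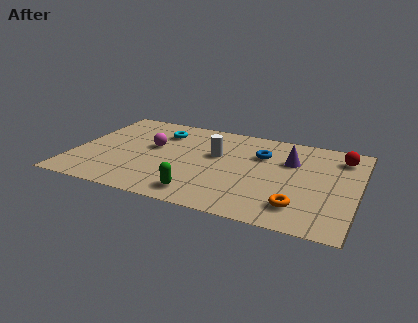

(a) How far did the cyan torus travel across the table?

3.0

From (5.1, 3.0) to (3.3, 5.4), the cyan torus covered √(1.8² + 2.4²) ≈ 3.0 units.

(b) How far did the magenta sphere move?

1.9

From (4.8, 5.0) to (3.1, 4.1), the magenta sphere covered √(1.7² + 0.9²) ≈ 1.9 units.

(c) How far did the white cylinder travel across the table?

3.1

The white cylinder moved from about (8.1, 2.4) to (5.7, 4.3), a distance of √(2.4² + 1.9²) ≈ 3.1.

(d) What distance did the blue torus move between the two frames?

2.1

The blue torus was near (5.6, 4.1) before and (7.5, 4.9) after, so it travelled √(1.9² + 0.8²) ≈ 2.1 units.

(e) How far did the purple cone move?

2.1

From (10.1, 3.2) to (8.7, 4.8), the purple cone covered √(1.4² + 1.6²) ≈ 2.1 units.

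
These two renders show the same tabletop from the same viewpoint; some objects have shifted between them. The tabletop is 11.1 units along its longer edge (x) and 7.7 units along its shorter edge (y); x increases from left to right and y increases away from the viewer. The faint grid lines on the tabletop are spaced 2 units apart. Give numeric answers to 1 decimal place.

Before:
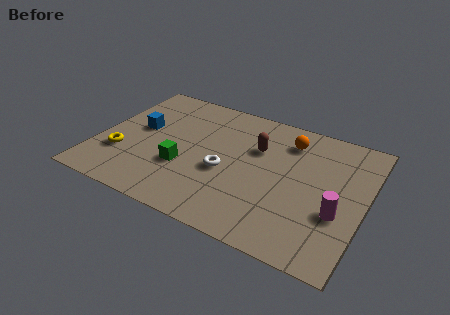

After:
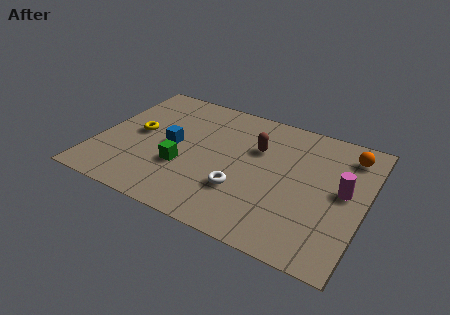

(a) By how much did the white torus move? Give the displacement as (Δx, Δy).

(0.8, -0.8)

The white torus was at about (5.4, 3.2) and moved to about (6.2, 2.4).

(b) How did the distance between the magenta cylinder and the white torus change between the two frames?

-0.4

The distance was about 4.7 in the first image and 4.3 in the second, so they moved 0.4 units closer together.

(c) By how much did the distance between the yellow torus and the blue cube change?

-0.5

The distance was about 2.0 in the first image and 1.5 in the second, so they moved 0.5 units closer together.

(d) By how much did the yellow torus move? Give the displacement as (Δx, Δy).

(0.5, 1.6)

From the two frames, the yellow torus sits at roughly (1.1, 2.4) before and (1.6, 4.0) after.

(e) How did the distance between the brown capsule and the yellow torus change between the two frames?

-1.0

They were about 6.0 units apart before and 5.0 after — 1.0 units closer together.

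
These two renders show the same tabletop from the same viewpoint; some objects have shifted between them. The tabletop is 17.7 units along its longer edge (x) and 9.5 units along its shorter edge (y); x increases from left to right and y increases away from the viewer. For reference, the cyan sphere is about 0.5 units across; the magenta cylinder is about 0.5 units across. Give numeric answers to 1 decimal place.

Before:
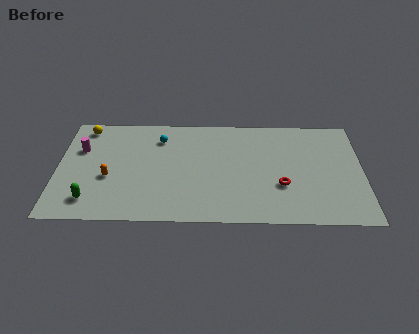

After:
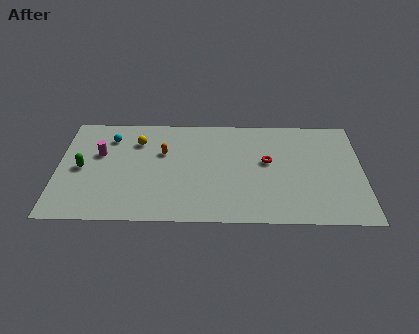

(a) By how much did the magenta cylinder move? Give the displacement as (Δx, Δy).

(1.1, -0.4)

From the two frames, the magenta cylinder sits at roughly (1.3, 6.3) before and (2.4, 5.9) after.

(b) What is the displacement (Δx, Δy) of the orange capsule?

(3.1, 2.3)

From the two frames, the orange capsule sits at roughly (3.0, 3.8) before and (6.1, 6.1) after.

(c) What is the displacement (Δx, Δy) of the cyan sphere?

(-2.9, 0.0)

The cyan sphere started near (5.9, 7.4) and ended near (3.0, 7.4).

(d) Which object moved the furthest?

the orange capsule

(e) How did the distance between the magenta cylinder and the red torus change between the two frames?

-2.3

They were about 12.1 units apart before and 9.8 after — 2.3 units closer together.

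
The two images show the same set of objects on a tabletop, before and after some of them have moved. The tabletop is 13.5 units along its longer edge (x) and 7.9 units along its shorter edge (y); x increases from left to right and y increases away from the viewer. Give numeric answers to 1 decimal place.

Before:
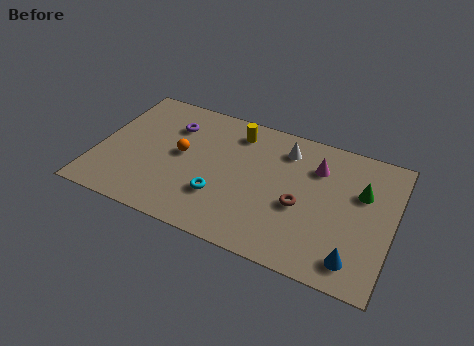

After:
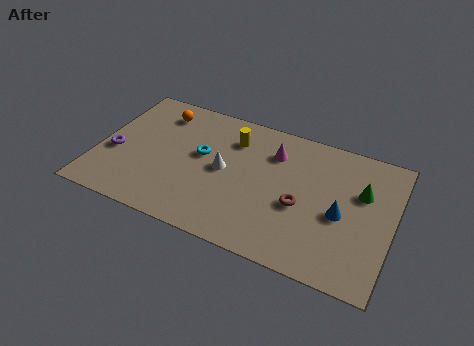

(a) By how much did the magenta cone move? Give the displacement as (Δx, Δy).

(-2.0, 0.1)

The magenta cone was at about (9.9, 5.8) and moved to about (7.9, 5.9).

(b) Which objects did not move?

the brown torus and the green cone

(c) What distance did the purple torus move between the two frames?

3.5

The purple torus was near (3.2, 5.8) before and (0.8, 3.2) after, so it travelled √(2.4² + 2.6²) ≈ 3.5 units.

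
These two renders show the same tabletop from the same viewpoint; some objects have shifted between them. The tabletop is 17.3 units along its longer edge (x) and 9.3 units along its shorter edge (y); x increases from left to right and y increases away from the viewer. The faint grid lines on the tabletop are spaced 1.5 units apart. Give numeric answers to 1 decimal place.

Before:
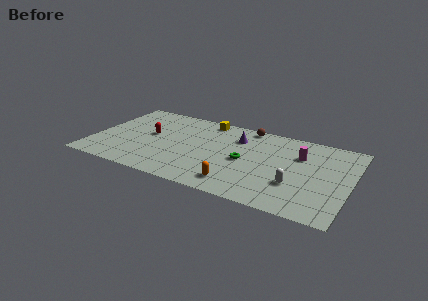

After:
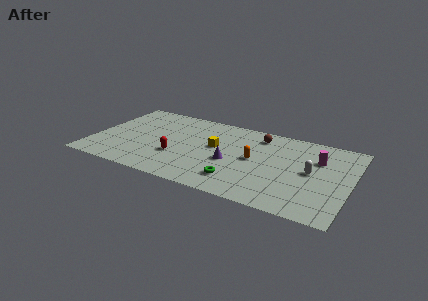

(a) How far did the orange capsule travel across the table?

3.3

The orange capsule was near (10.1, 1.6) before and (10.9, 4.8) after, so it travelled √(0.8² + 3.2²) ≈ 3.3 units.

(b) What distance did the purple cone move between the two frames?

3.0

The purple cone was near (9.5, 6.9) before and (9.4, 3.9) after, so it travelled √(0.1² + 3.0²) ≈ 3.0 units.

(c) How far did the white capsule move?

2.0

From (13.8, 3.0) to (14.7, 4.8), the white capsule covered √(0.9² + 1.8²) ≈ 2.0 units.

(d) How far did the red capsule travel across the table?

2.8

From (3.7, 5.1) to (5.8, 3.2), the red capsule covered √(2.1² + 1.9²) ≈ 2.8 units.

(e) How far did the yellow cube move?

3.2

From (7.2, 8.3) to (8.2, 5.3), the yellow cube covered √(1.0² + 3.0²) ≈ 3.2 units.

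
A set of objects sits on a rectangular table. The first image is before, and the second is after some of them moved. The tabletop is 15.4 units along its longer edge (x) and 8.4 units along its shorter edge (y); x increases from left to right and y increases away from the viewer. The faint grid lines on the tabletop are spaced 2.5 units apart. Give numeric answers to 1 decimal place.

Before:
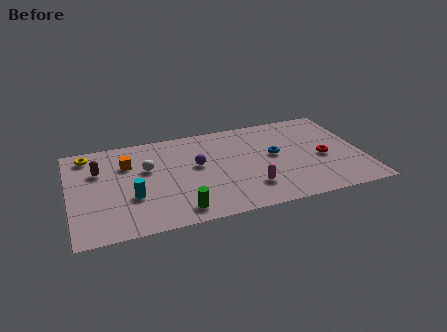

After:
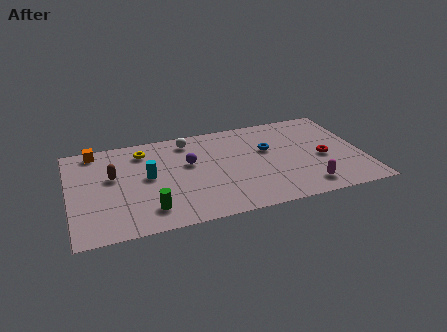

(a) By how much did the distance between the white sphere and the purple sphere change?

-0.6

Before: roughly 2.6 units apart; after: 2.0. That's 0.6 units closer together.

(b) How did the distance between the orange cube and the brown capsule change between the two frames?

+1.1

The distance was about 1.5 in the first image and 2.6 in the second, so they moved 1.1 units further apart.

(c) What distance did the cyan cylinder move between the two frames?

1.7

The cyan cylinder was near (3.2, 3.0) before and (4.1, 4.5) after, so it travelled √(0.9² + 1.5²) ≈ 1.7 units.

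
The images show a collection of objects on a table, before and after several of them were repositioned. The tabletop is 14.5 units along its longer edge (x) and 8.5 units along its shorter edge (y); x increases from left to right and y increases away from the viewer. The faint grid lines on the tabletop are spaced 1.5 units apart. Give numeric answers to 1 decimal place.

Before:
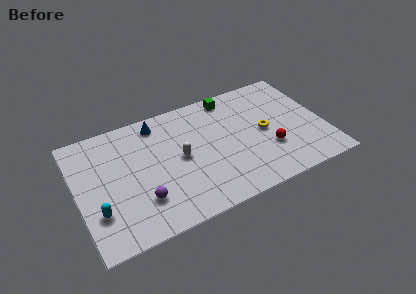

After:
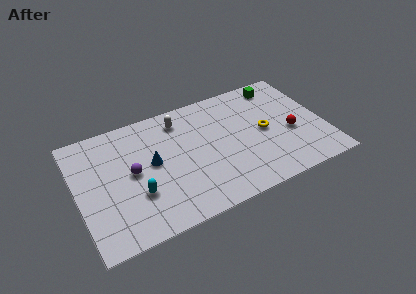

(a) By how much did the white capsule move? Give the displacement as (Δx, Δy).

(0.3, 2.7)

From the two frames, the white capsule sits at roughly (6.0, 4.3) before and (6.3, 7.0) after.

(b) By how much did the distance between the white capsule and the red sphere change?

+1.8

The distance was about 5.3 in the first image and 7.1 in the second, so they moved 1.8 units further apart.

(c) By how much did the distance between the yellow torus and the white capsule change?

+0.5

Before: roughly 5.0 units apart; after: 5.5. That's 0.5 units further apart.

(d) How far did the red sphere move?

1.6

The red sphere was near (11.1, 2.8) before and (12.5, 3.5) after, so it travelled √(1.4² + 0.7²) ≈ 1.6 units.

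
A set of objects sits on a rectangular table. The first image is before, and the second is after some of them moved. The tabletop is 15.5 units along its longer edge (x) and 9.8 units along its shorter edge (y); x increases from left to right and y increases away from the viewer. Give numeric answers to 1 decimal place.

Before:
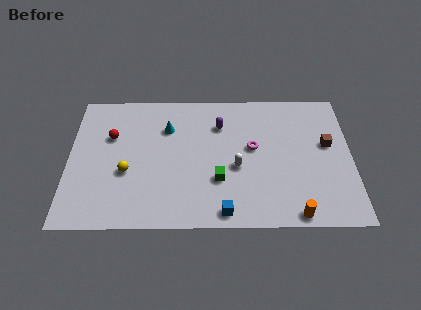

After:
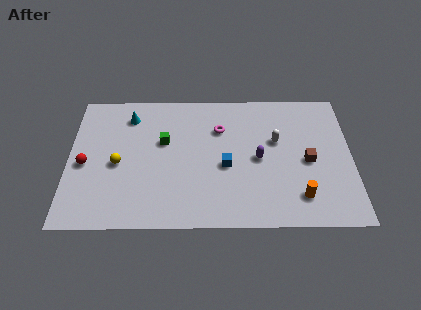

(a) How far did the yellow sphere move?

0.8

The yellow sphere was near (3.2, 3.8) before and (2.7, 4.4) after, so it travelled √(0.5² + 0.6²) ≈ 0.8 units.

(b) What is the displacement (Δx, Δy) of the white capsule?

(2.2, 1.9)

The white capsule was at about (9.2, 4.1) and moved to about (11.4, 6.0).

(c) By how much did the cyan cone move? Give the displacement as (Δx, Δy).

(-2.1, 0.9)

The cyan cone started near (5.4, 7.0) and ended near (3.3, 7.9).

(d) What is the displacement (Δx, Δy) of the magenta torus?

(-1.8, 1.4)

From the two frames, the magenta torus sits at roughly (10.1, 5.5) before and (8.3, 6.9) after.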